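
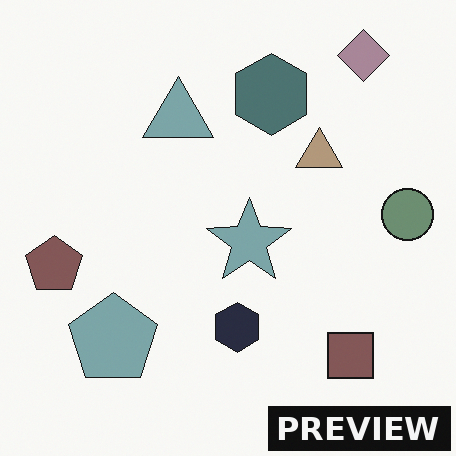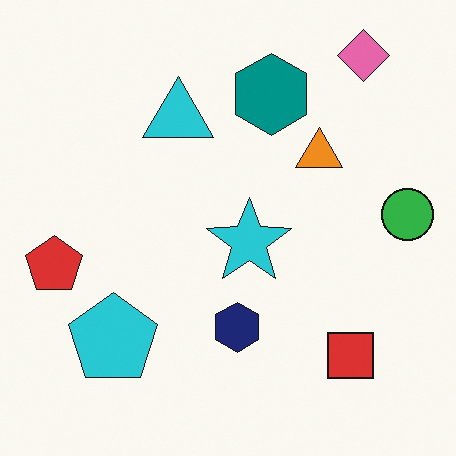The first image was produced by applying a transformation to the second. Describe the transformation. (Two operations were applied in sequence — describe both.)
The transformation is: heavily desaturated, then watermarked with the text "PREVIEW" in the lower-right corner.

All colors are more muted and greyish — a global saturation change. A dark label reading "PREVIEW" appears in the lower-right corner.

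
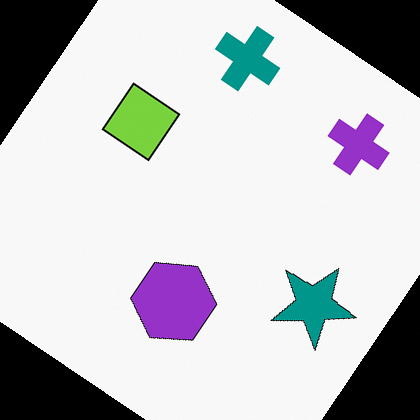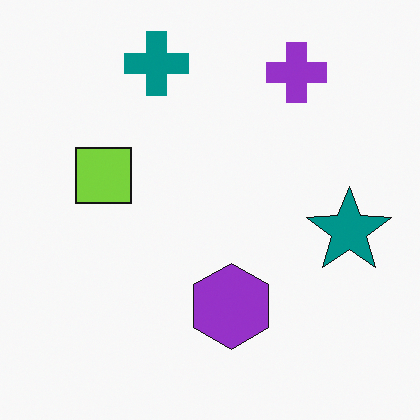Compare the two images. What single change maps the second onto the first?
The transformation is: rotated clockwise by a large amount — several tens of degrees.

Every shape is tilted by the same angle and the image corners show triangular fill wedges — a whole-image rotation by a non-right angle.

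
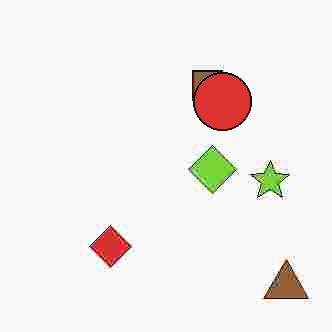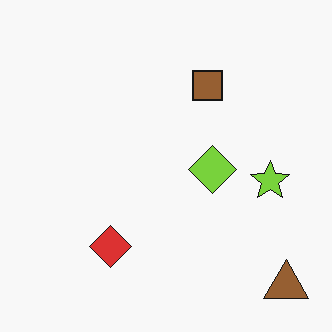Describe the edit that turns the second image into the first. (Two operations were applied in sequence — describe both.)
Degraded with heavy JPEG compression, then overlaid with an additional red circle.

Blocky 8×8 compression artifacts appear around shape edges and the flat background shows ringing — characteristic JPEG degradation. A red circle appears in the first image that is absent from the second.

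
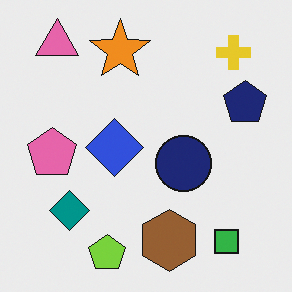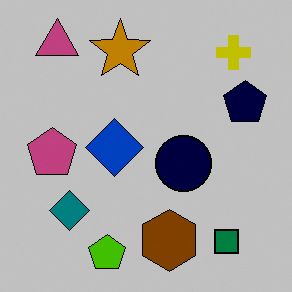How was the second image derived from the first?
It was aggressively posterized.

Each flat color has snapped to a coarser quantized level — most visibly, the near-white background has dropped to a flat grey.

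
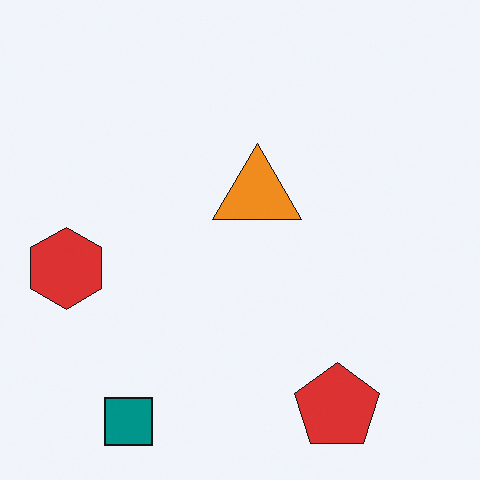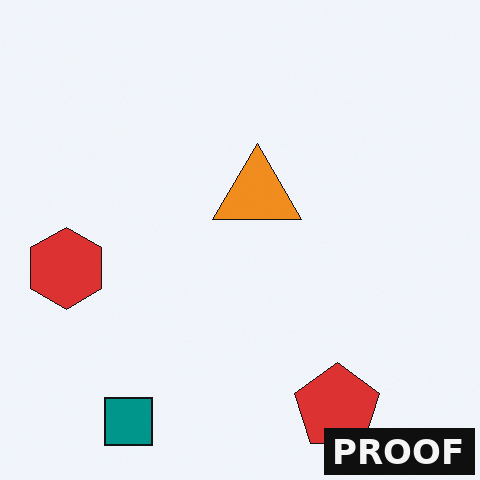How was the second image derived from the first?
Watermarked with the text "PROOF" in the lower-right corner.

A dark label reading "PROOF" appears in the lower-right corner.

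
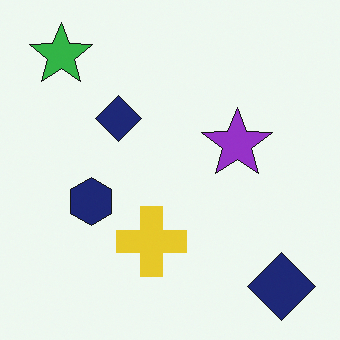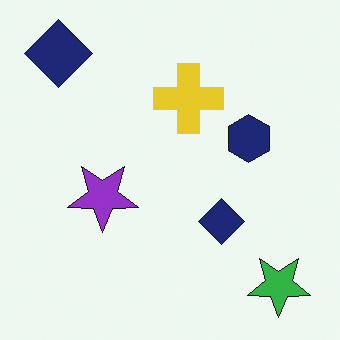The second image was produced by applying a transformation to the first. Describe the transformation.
This is the original image rotated 180°.

The green star sits in the top-left of the first image and the bottom-right of the second — consistent with a whole-image 180° rotation.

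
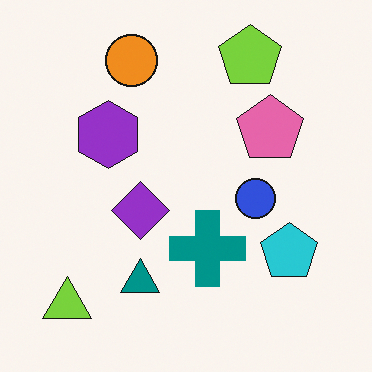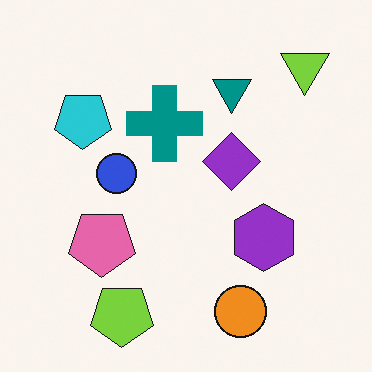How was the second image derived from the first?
This is the original image rotated 180°.

The lime triangle sits in the bottom-left of the first image and the top-right of the second — consistent with a whole-image 180° rotation.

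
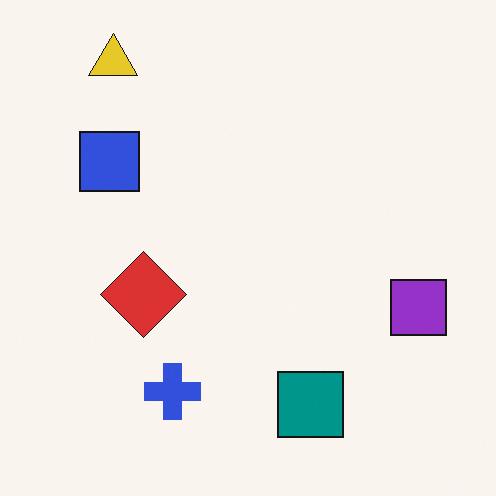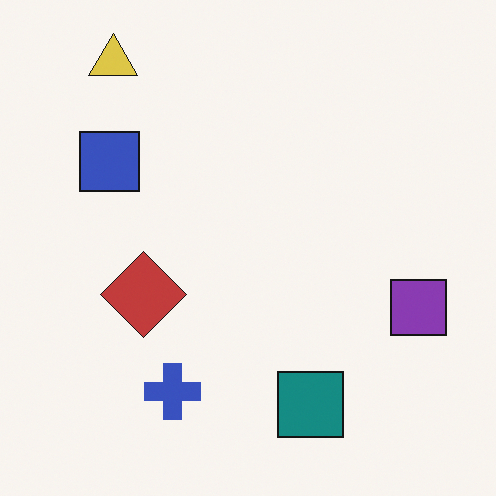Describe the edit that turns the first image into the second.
The transformation is: slightly desaturated.

All colors are more muted and greyish — a global saturation change.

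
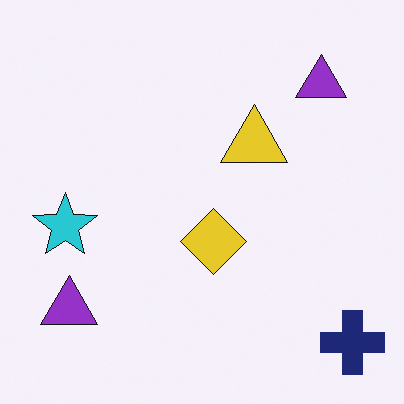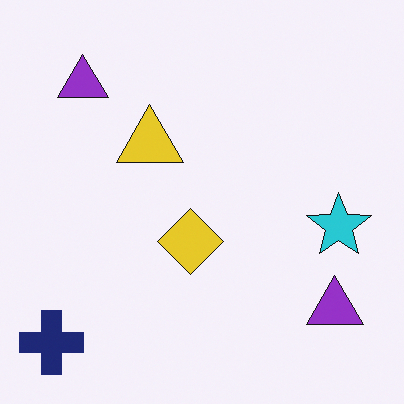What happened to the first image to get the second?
The image was flipped horizontally (left ↔ right).

The navy cross is in the bottom-right of the first image and the bottom-left of the second — shapes on opposite sides of the vertical midline have swapped in a mirror flip.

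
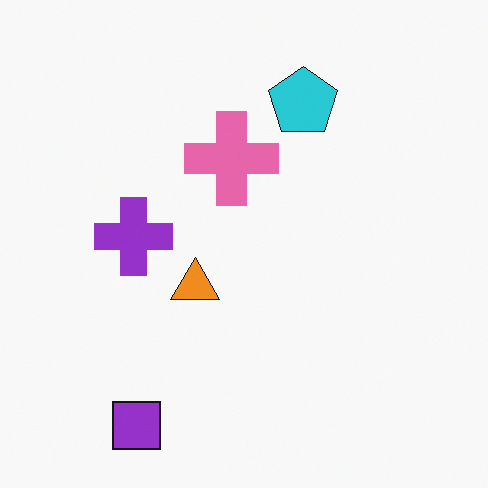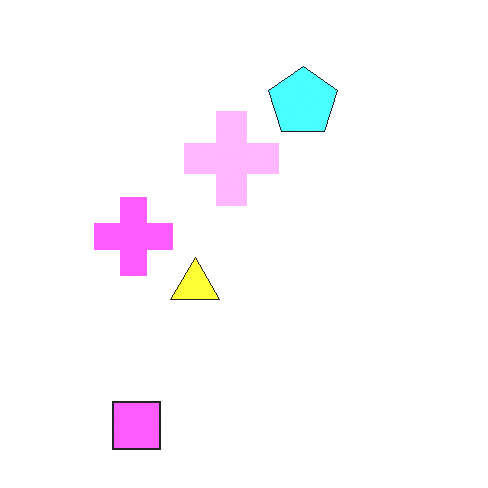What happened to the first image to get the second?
This is the original image substantially brightened.

Every pixel — background and shapes alike — is uniformly brightened.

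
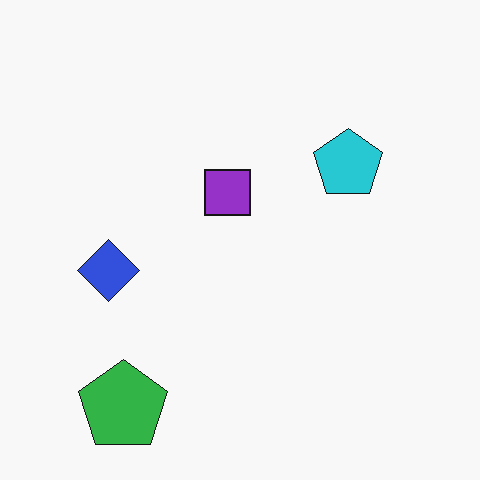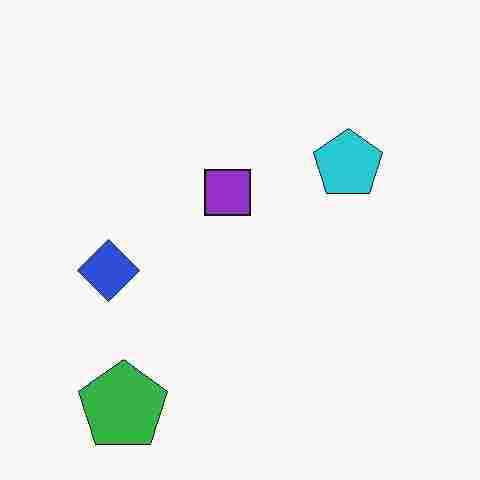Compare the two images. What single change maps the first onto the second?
The image was degraded with heavy JPEG compression.

Blocky 8×8 compression artifacts appear around shape edges and the flat background shows ringing — characteristic JPEG degradation.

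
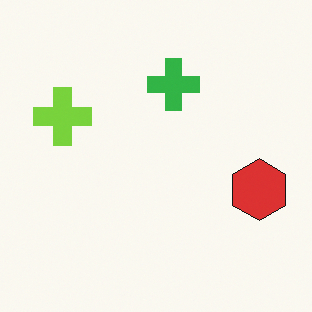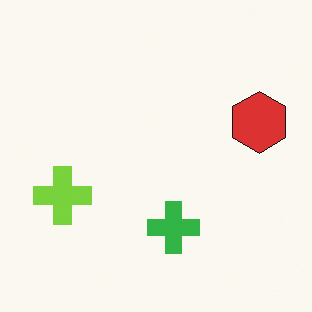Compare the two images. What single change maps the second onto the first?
Flipped vertically (top ↔ bottom).

The green cross is in the bottom of the second image and the top of the first — shapes on opposite sides of the horizontal midline have swapped in a mirror flip.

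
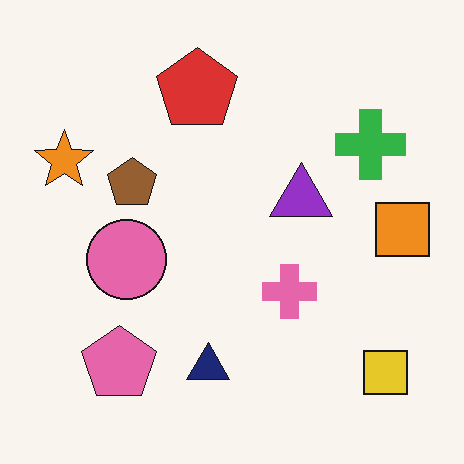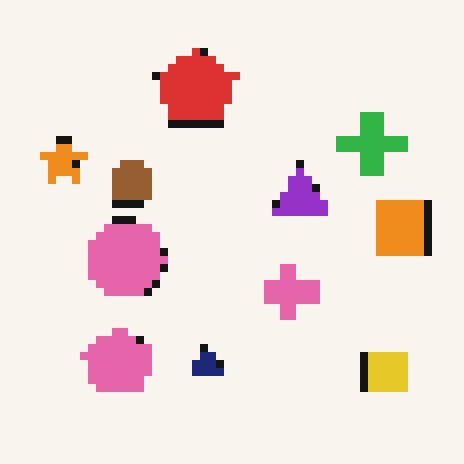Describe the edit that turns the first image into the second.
Moderately pixelated.

Shapes are reduced to large square blocks; fine edges and outlines are lost — a downscale-then-upscale (mosaic) effect.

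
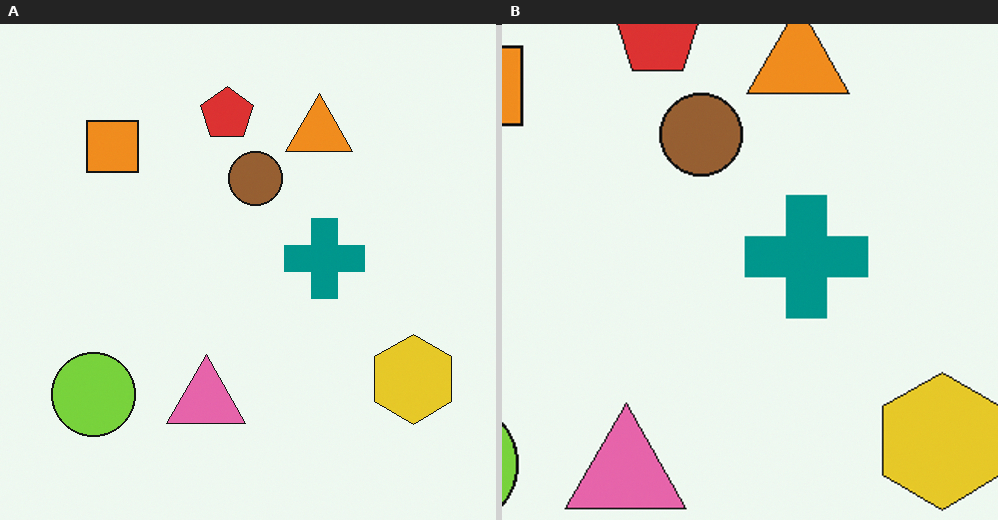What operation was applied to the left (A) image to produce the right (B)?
The right (B) image is the left (A) cropped to a modestly smaller region and rescaled.

The visible shapes are larger and the field of view is narrower; shapes near the original edges may be partly or wholly outside the frame — a crop-and-rescale.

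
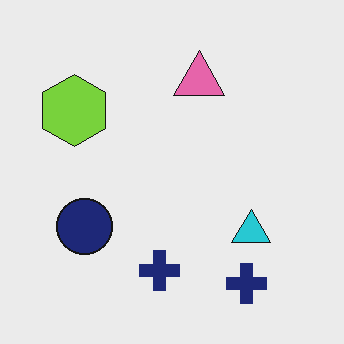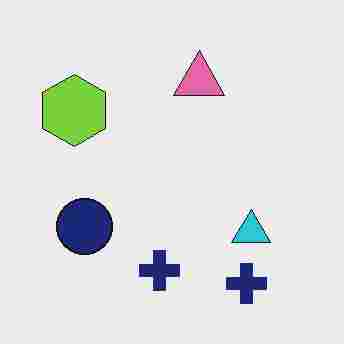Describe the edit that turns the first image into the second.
Heavily JPEG-compressed with obvious blocking artifacts.

Blocky 8×8 compression artifacts appear around shape edges and the flat background shows ringing — characteristic JPEG degradation.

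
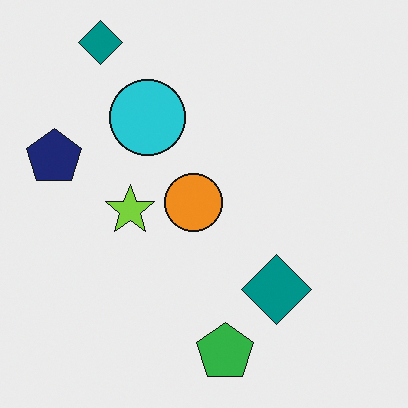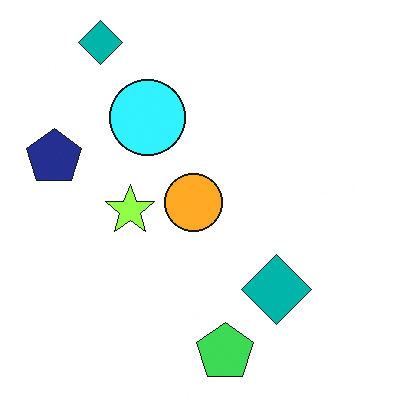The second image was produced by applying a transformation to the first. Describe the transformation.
The image was brightened a little.

Every pixel — background and shapes alike — is uniformly brightened.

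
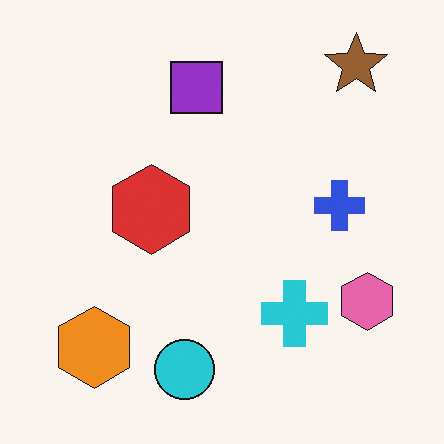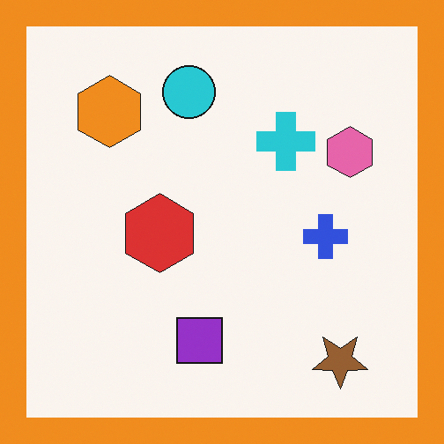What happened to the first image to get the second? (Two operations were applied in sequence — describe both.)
The second image is the first flipped vertically (top ↔ bottom), then framed with a orange border.

The brown star is in the top-right of the first image and the bottom-right of the second — shapes on opposite sides of the horizontal midline have swapped in a mirror flip. A solid orange frame runs around the edge of the second image, with the content slightly shrunk inside it.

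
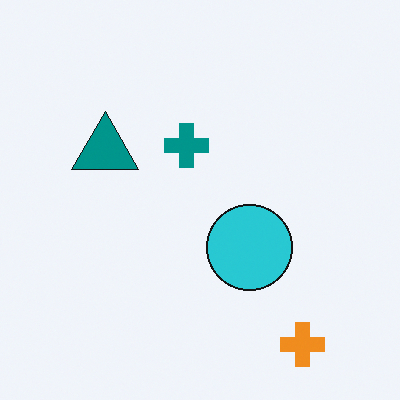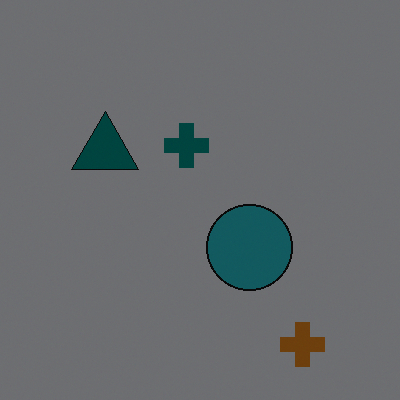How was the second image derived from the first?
This is the original image darkened a lot.

Every pixel — background and shapes alike — is uniformly darkened.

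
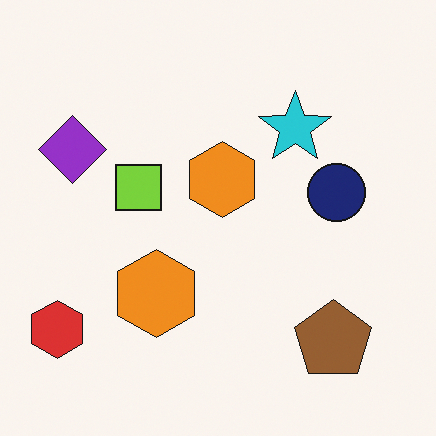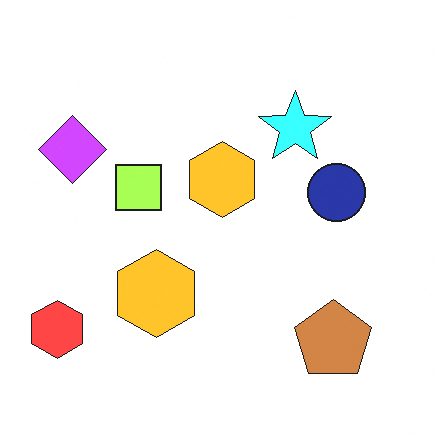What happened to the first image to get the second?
The second image is the first substantially brightened.

Every pixel — background and shapes alike — is uniformly brightened.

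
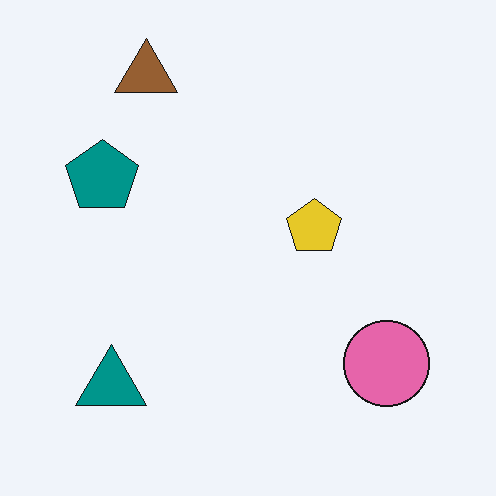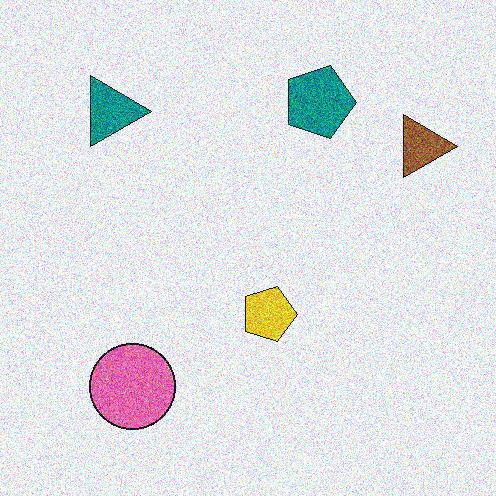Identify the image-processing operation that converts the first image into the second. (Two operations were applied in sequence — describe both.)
This is the original image degraded with heavy additive noise, then rotated 90° clockwise.

Random speckle covers the whole image, including the flat background. The brown triangle sits in the top-left of the first image and the top-right of the second — consistent with a whole-image 90° clockwise rotation.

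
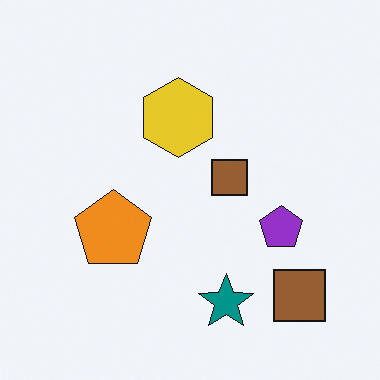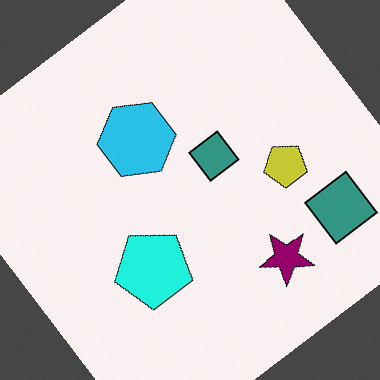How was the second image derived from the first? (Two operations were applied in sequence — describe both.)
The second image is the first rotated counter-clockwise by a large amount — several tens of degrees, then hue-shifted noticeably.

Every shape is tilted by the same angle and the image corners show triangular fill wedges — a whole-image rotation by a non-right angle. Every shape's color has rotated by the same amount around the hue wheel — a uniform hue shift.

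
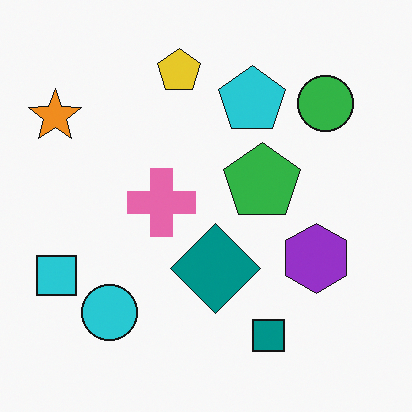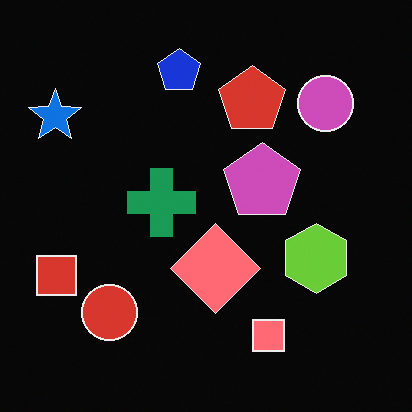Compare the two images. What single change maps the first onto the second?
Color-inverted (negative).

The light background has become dark and every shape's color is its complement — a photographic negative.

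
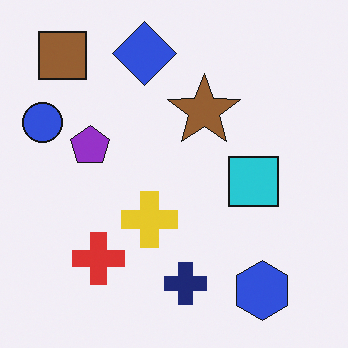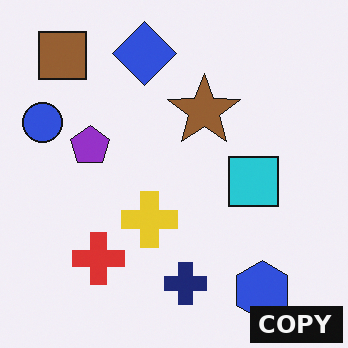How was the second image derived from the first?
The transformation is: watermarked with the text "COPY" in the lower-right corner.

A dark label reading "COPY" appears in the lower-right corner.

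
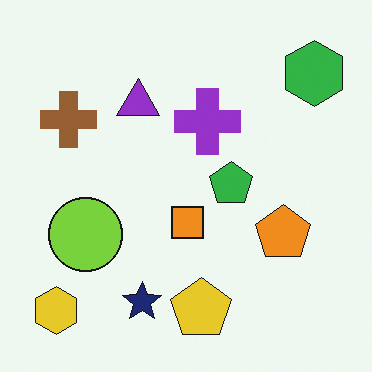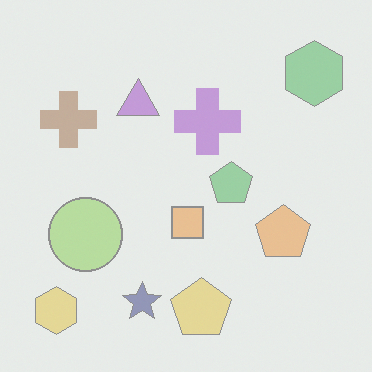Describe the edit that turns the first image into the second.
It was washed out (contrast reduced).

Tones are pushed toward mid-grey across the whole image — a global contrast change.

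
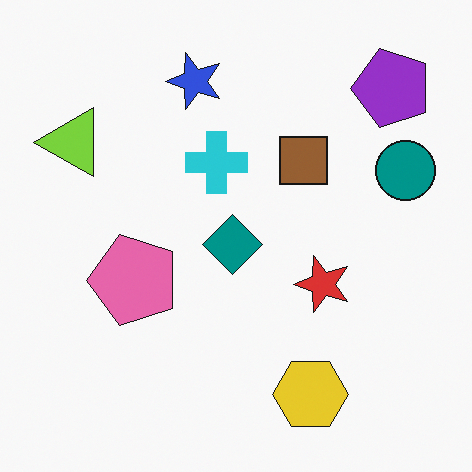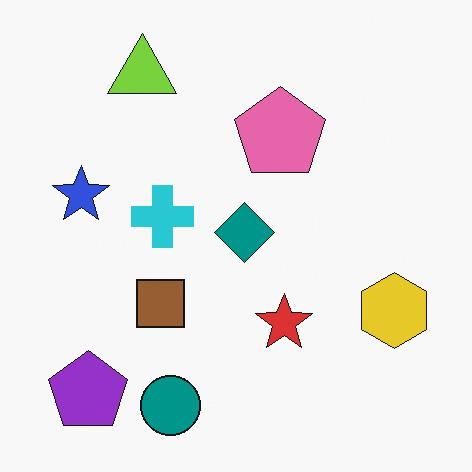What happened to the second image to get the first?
It was transposed (reflected across the top-left ↔ bottom-right diagonal).

Shapes have swapped their row and column positions — what was in the top-right is now in the bottom-left — a diagonal reflection.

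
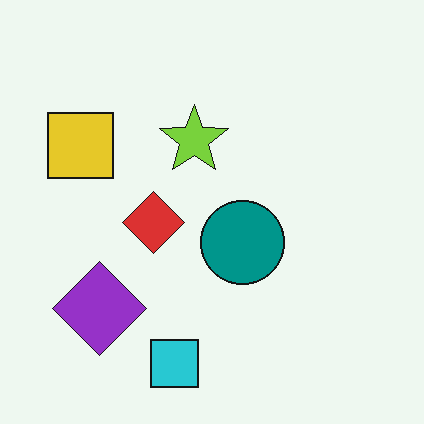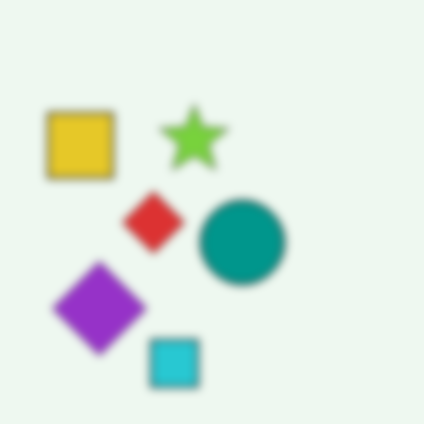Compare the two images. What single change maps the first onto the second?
This is the original image moderately blurred.

Shape edges and outlines are uniformly softened across the whole image.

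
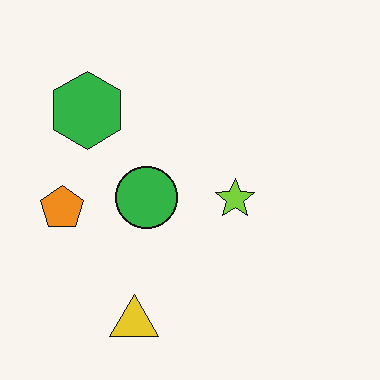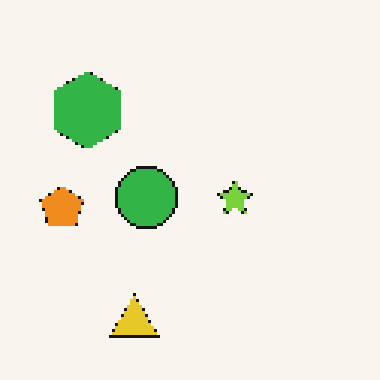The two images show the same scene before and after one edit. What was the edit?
Mildly pixelated.

Shapes are reduced to large square blocks; fine edges and outlines are lost — a downscale-then-upscale (mosaic) effect.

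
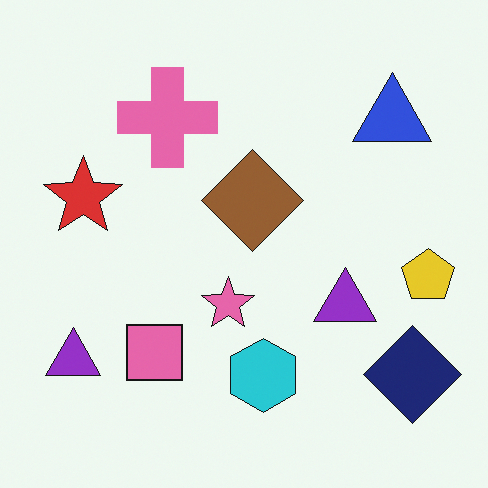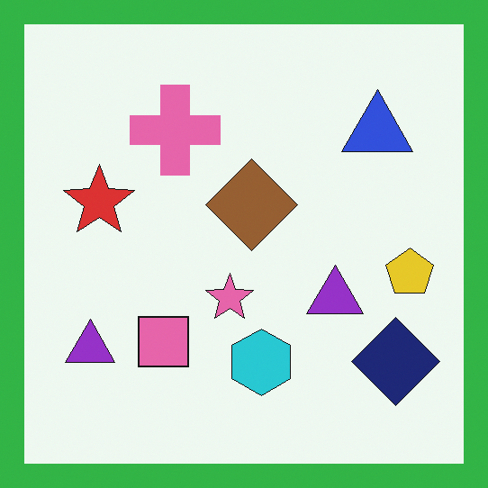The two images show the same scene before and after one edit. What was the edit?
This is the original image framed with a green border.

A solid green frame runs around the edge of the second image, with the content slightly shrunk inside it.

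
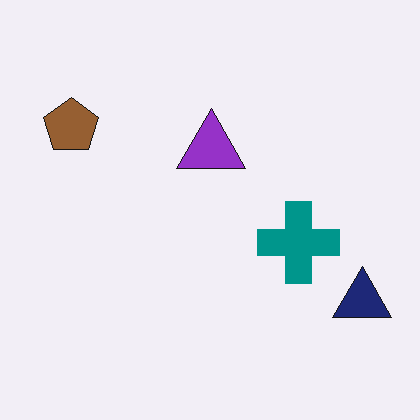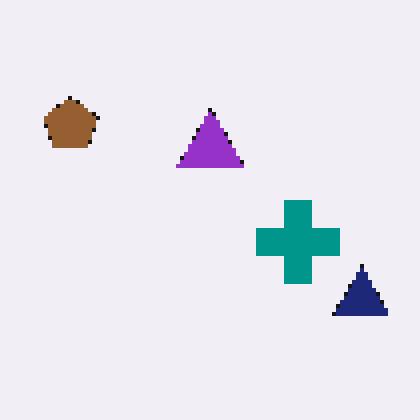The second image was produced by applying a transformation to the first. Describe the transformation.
The image was lightly pixelated (a mild mosaic effect).

Shapes are reduced to large square blocks; fine edges and outlines are lost — a downscale-then-upscale (mosaic) effect.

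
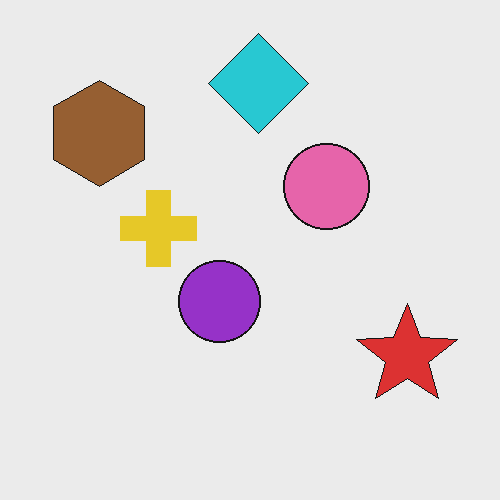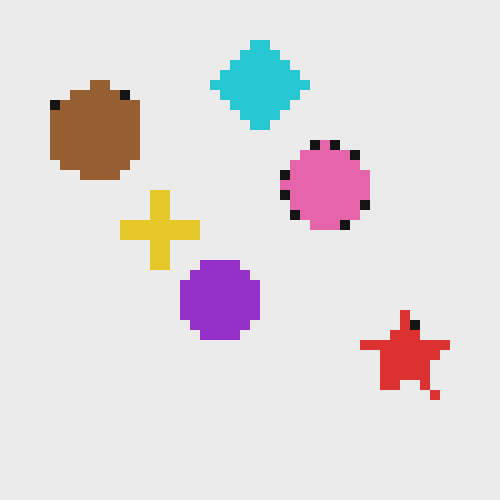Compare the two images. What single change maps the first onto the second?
The second image is the first heavily pixelated into large blocks.

Shapes are reduced to large square blocks; fine edges and outlines are lost — a downscale-then-upscale (mosaic) effect.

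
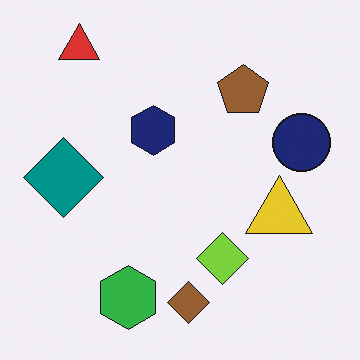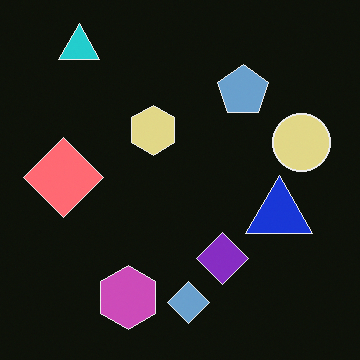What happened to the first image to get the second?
Color-inverted (negative).

The light background has become dark and every shape's color is its complement — a photographic negative.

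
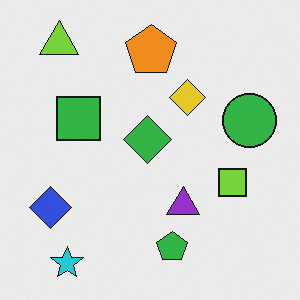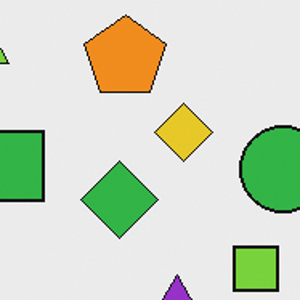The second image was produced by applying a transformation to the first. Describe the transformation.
This is the original image cropped slightly and scaled back up.

The visible shapes are larger and the field of view is narrower; shapes near the original edges may be partly or wholly outside the frame — a crop-and-rescale.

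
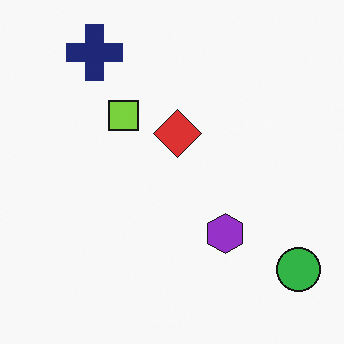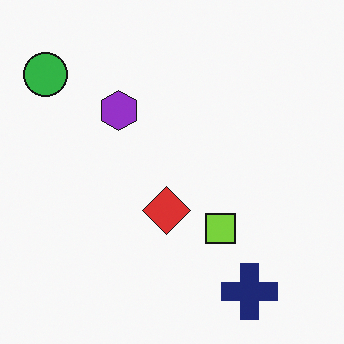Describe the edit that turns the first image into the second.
Rotated 180°.

The green circle sits in the bottom-right of the first image and the top-left of the second — consistent with a whole-image 180° rotation.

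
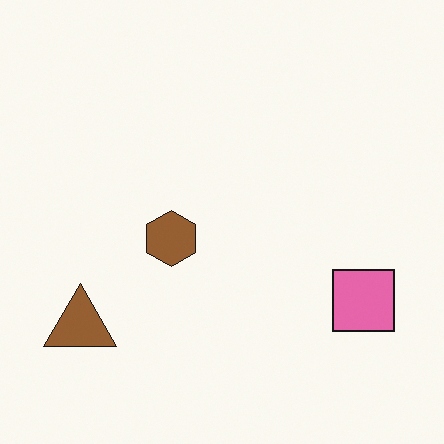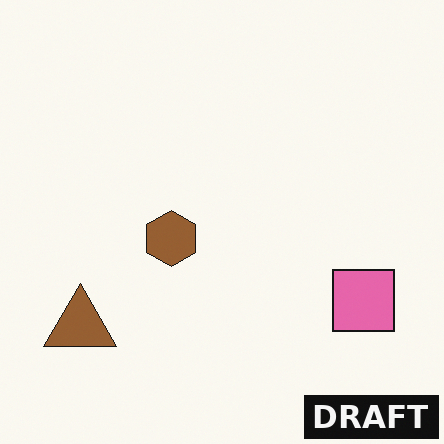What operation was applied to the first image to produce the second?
It was watermarked with the text "DRAFT" in the lower-right corner.

A dark label reading "DRAFT" appears in the lower-right corner.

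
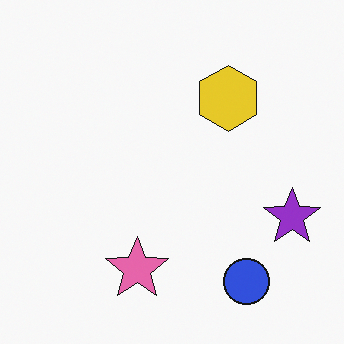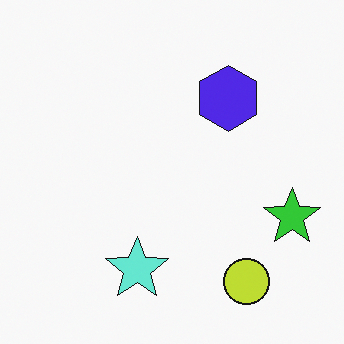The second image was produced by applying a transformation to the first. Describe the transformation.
The second image is the first hue-shifted by a large amount.

Every shape's color has rotated by the same amount around the hue wheel — a uniform hue shift.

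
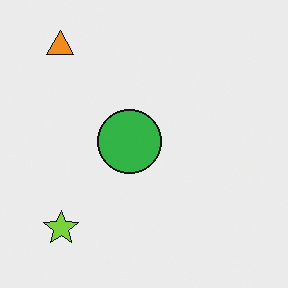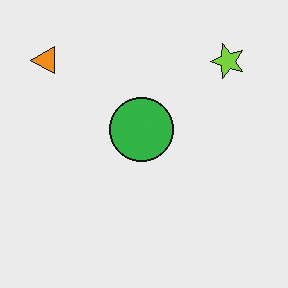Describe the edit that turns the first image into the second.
It was transposed (reflected across the top-left ↔ bottom-right diagonal).

Shapes have swapped their row and column positions — what was in the top-right is now in the bottom-left — a diagonal reflection.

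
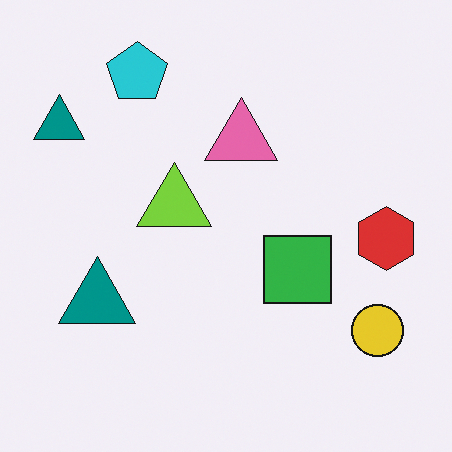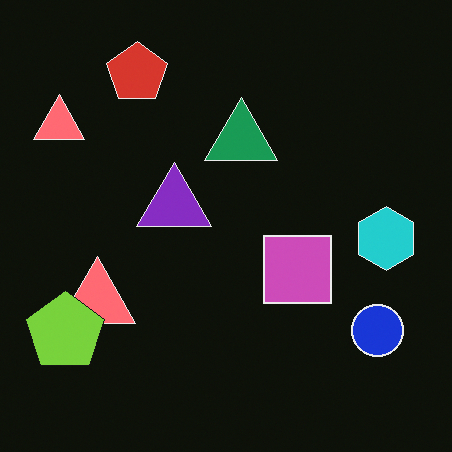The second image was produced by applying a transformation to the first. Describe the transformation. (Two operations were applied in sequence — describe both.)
The transformation is: color-inverted (negative), then overlaid with an additional lime pentagon.

The light background has become dark and every shape's color is its complement — a photographic negative. A lime pentagon appears in the second image that is absent from the first.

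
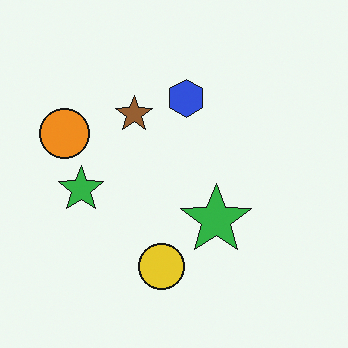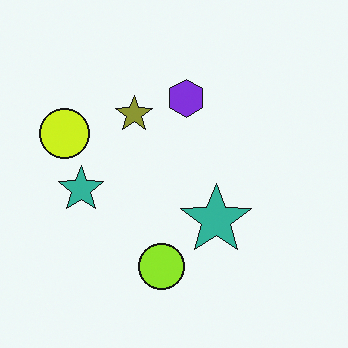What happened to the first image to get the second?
This is the original image hue-shifted slightly.

Every shape's color has rotated by the same amount around the hue wheel — a uniform hue shift.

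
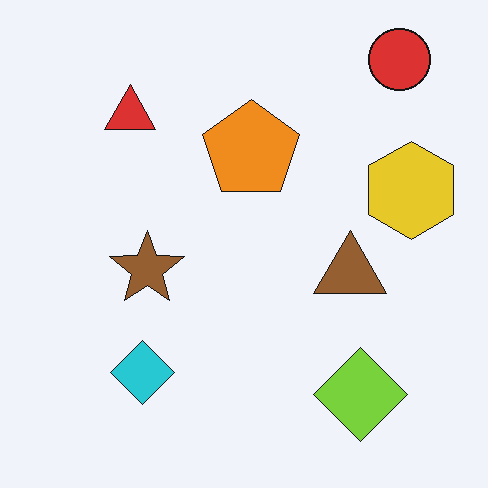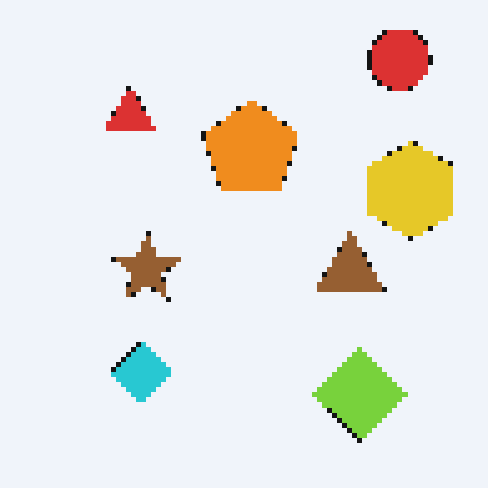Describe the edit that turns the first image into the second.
The image was lightly pixelated (a mild mosaic effect).

Shapes are reduced to large square blocks; fine edges and outlines are lost — a downscale-then-upscale (mosaic) effect.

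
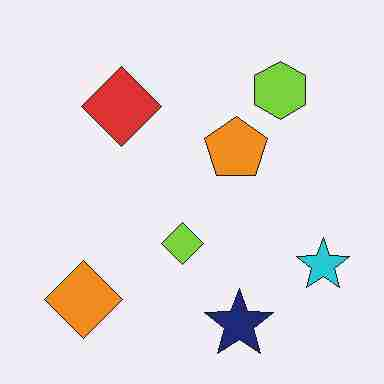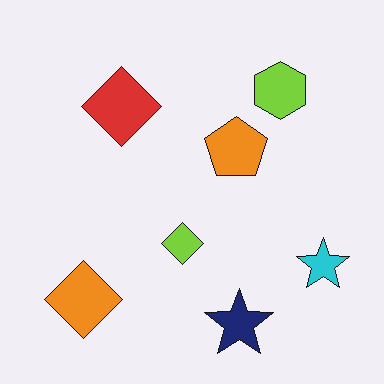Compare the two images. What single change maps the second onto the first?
The transformation is: heavily JPEG-compressed with obvious blocking artifacts.

Blocky 8×8 compression artifacts appear around shape edges and the flat background shows ringing — characteristic JPEG degradation.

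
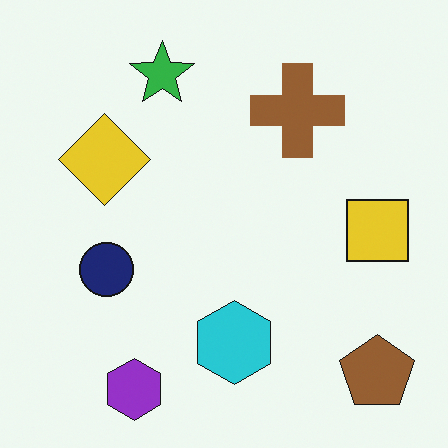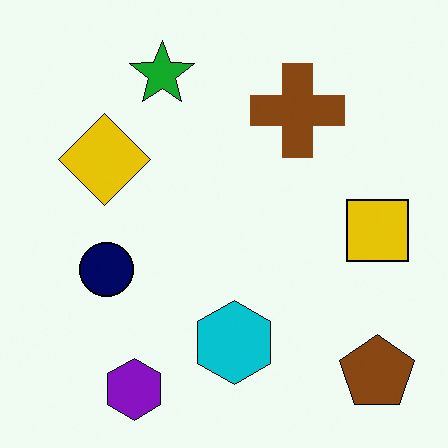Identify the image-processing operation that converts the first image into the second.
It was given slightly increased contrast.

Tones are pushed away from mid-grey across the whole image — a global contrast change.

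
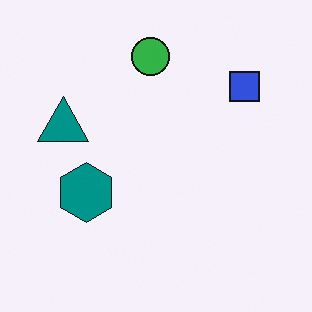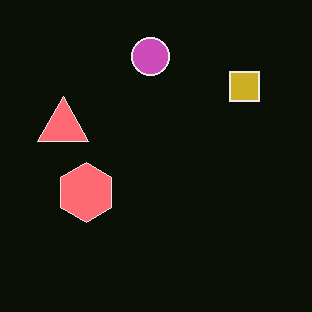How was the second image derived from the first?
This is the original image color-inverted (negative).

The light background has become dark and every shape's color is its complement — a photographic negative.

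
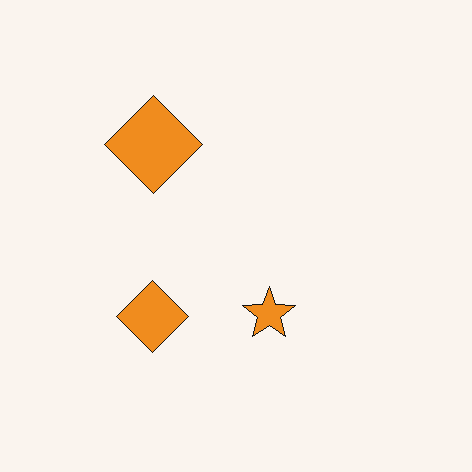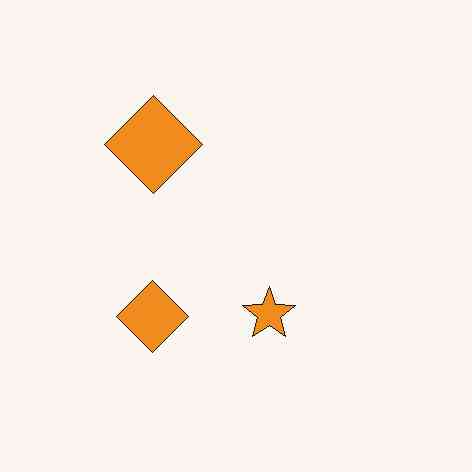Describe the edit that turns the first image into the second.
The image was given moderate JPEG compression.

Blocky 8×8 compression artifacts appear around shape edges and the flat background shows ringing — characteristic JPEG degradation.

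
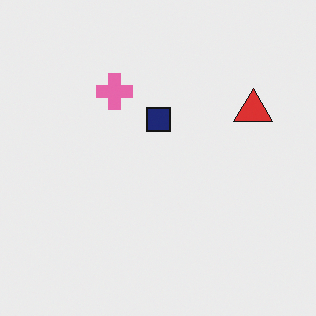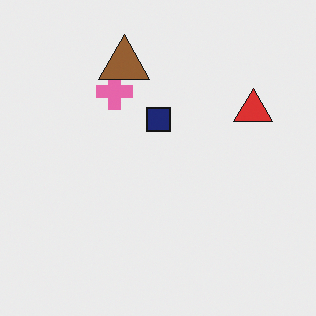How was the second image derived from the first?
The second image is the first overlaid with an additional brown triangle.

A brown triangle appears in the second image that is absent from the first.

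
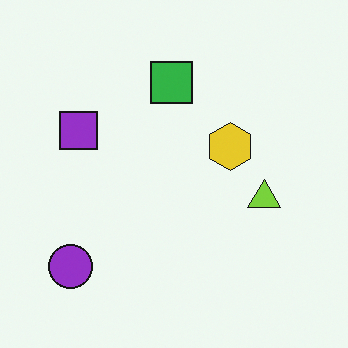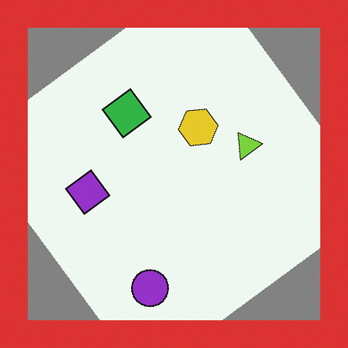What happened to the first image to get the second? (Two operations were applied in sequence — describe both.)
The transformation is: rotated counter-clockwise by a large amount — several tens of degrees, then framed with a red border.

Every shape is tilted by the same angle and the image corners show triangular fill wedges — a whole-image rotation by a non-right angle. A solid red frame runs around the edge of the second image, with the content slightly shrunk inside it.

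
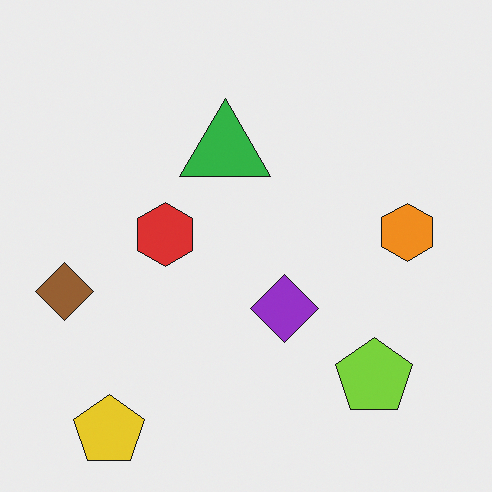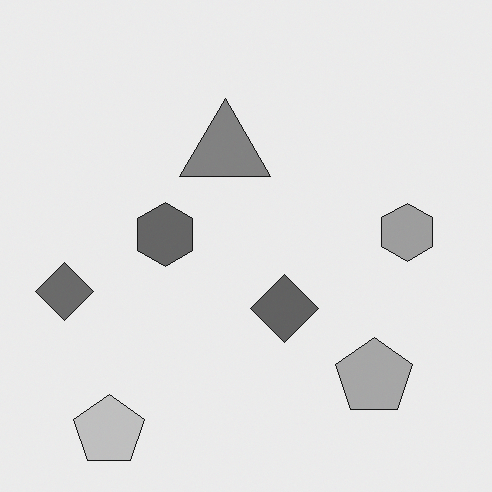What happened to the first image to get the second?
This is the original image converted to grayscale.

All color is removed — every shape is now a shade of grey.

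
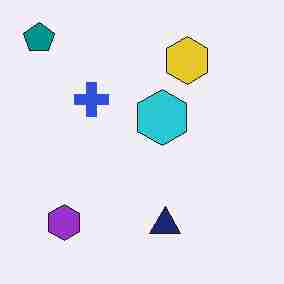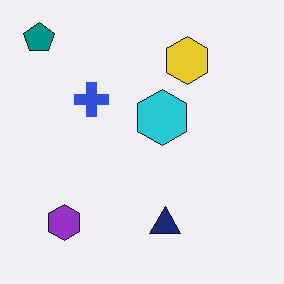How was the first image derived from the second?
The transformation is: heavily JPEG-compressed with obvious blocking artifacts.

Blocky 8×8 compression artifacts appear around shape edges and the flat background shows ringing — characteristic JPEG degradation.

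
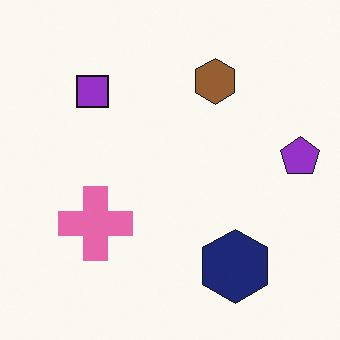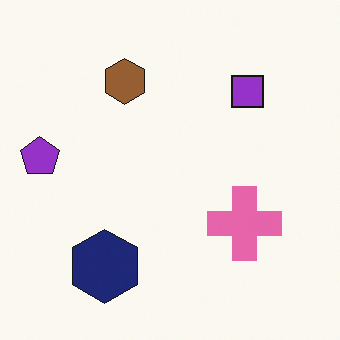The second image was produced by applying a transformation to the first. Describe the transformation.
This is the original image flipped horizontally (left ↔ right).

The purple pentagon is in the right of the first image and the left of the second — shapes on opposite sides of the vertical midline have swapped in a mirror flip.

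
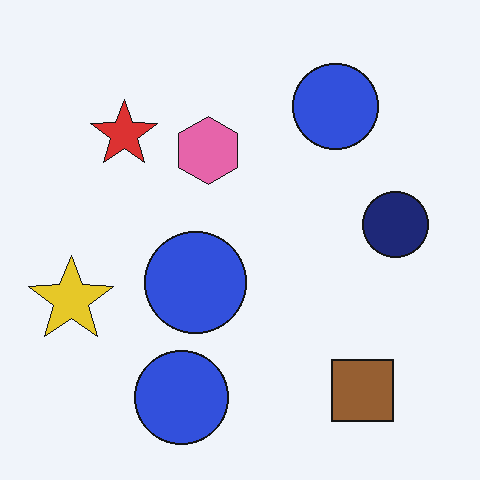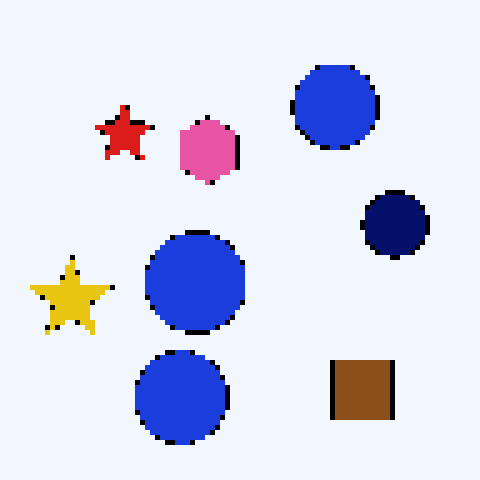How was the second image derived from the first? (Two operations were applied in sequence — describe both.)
This is the original image lightly pixelated (a mild mosaic effect), then given slightly increased contrast.

Shapes are reduced to large square blocks; fine edges and outlines are lost — a downscale-then-upscale (mosaic) effect. Tones are pushed away from mid-grey across the whole image — a global contrast change.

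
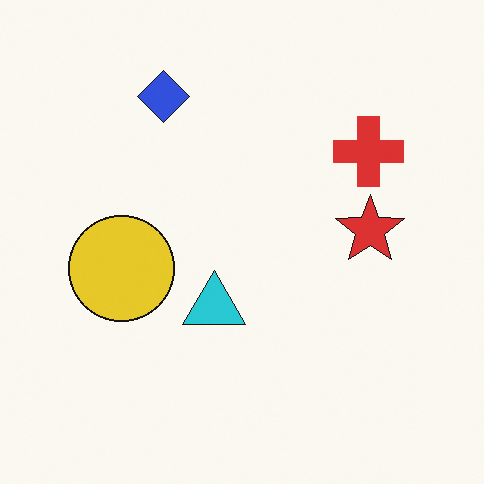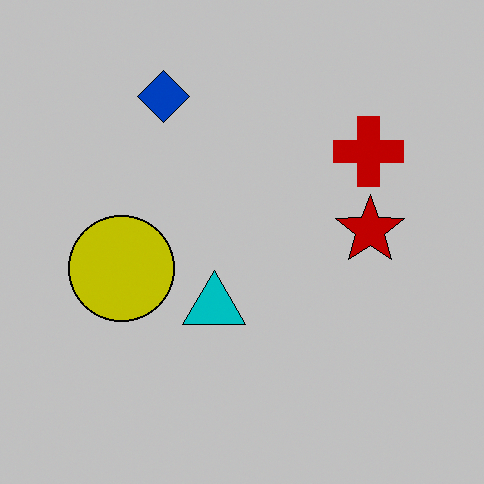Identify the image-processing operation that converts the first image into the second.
Aggressively posterized.

Each flat color has snapped to a coarser quantized level — most visibly, the near-white background has dropped to a flat grey.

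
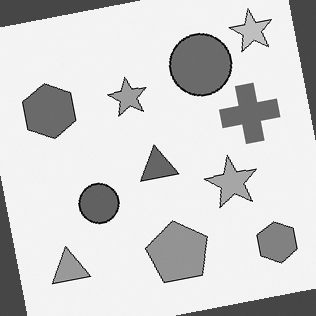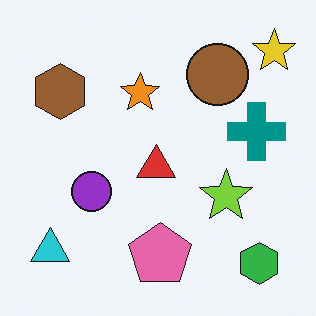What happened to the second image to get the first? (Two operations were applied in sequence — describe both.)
The transformation is: rotated counter-clockwise by a few degrees, then converted to grayscale.

Every shape is tilted by the same angle and the image corners show triangular fill wedges — a whole-image rotation by a non-right angle. All color is removed — every shape is now a shade of grey.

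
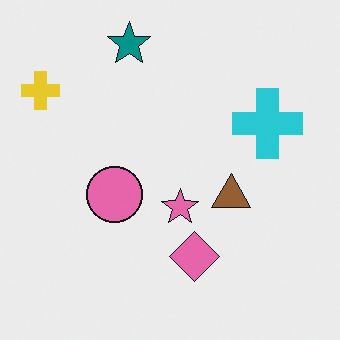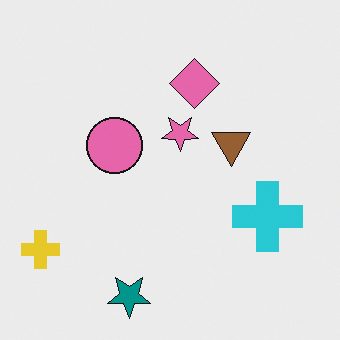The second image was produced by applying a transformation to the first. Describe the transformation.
Flipped vertically (top ↔ bottom).

The teal star is in the top of the first image and the bottom of the second — shapes on opposite sides of the horizontal midline have swapped in a mirror flip.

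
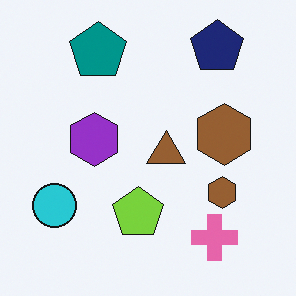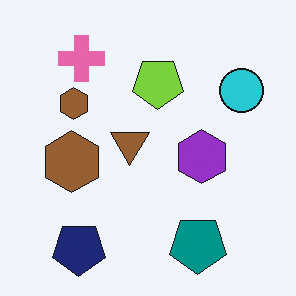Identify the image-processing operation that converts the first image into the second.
The second image is the first rotated 180°.

The navy pentagon sits in the top-right of the first image and the bottom-left of the second — consistent with a whole-image 180° rotation.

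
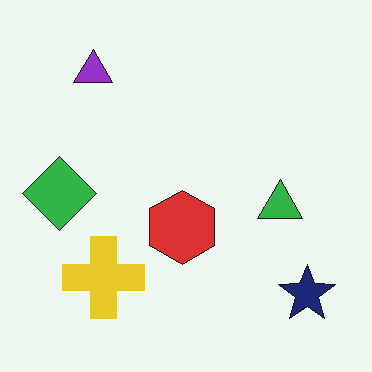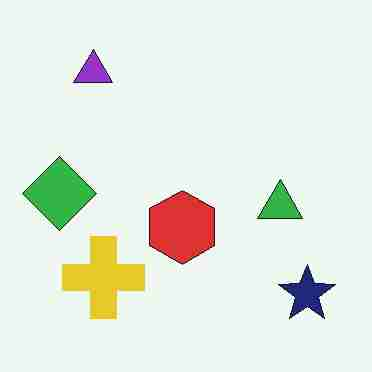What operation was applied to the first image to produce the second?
The second image is the first degraded with heavy JPEG compression.

Blocky 8×8 compression artifacts appear around shape edges and the flat background shows ringing — characteristic JPEG degradation.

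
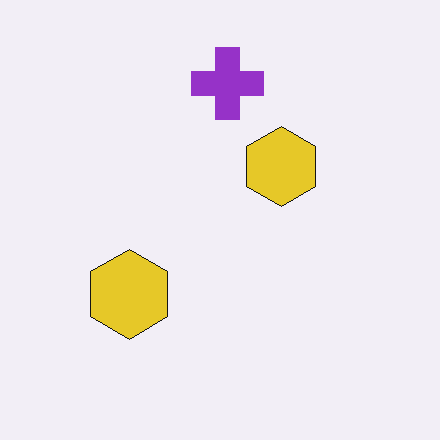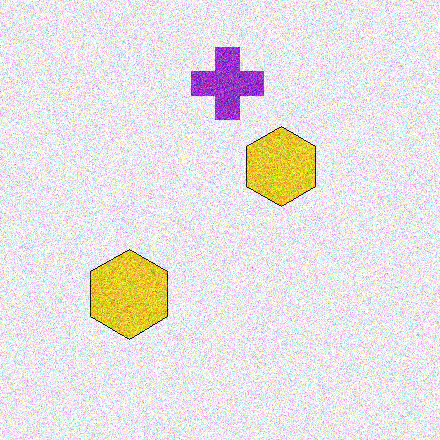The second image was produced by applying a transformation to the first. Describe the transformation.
The transformation is: degraded with a thick layer of grain.

Random speckle covers the whole image, including the flat background.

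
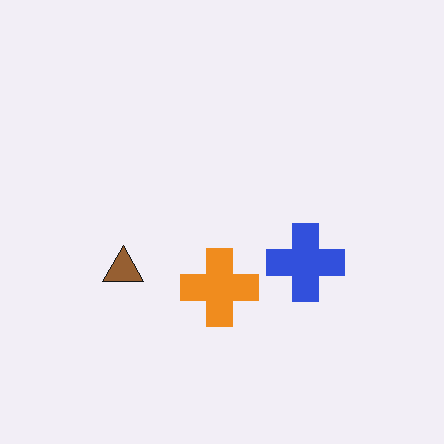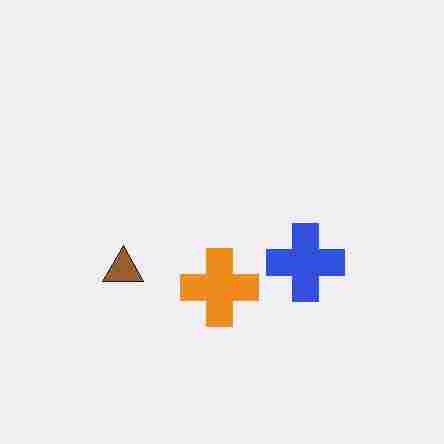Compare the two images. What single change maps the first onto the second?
Degraded with heavy JPEG compression.

Blocky 8×8 compression artifacts appear around shape edges and the flat background shows ringing — characteristic JPEG degradation.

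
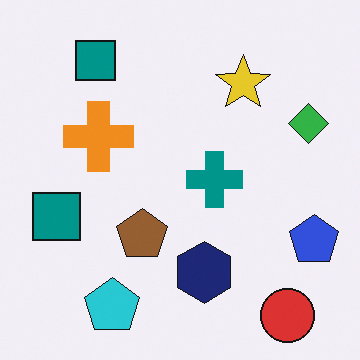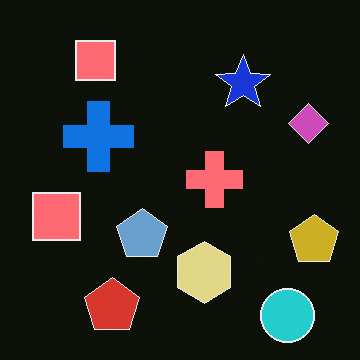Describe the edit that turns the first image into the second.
The transformation is: color-inverted (negative).

The light background has become dark and every shape's color is its complement — a photographic negative.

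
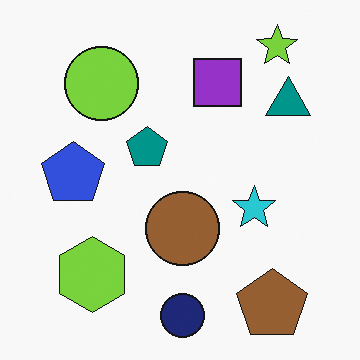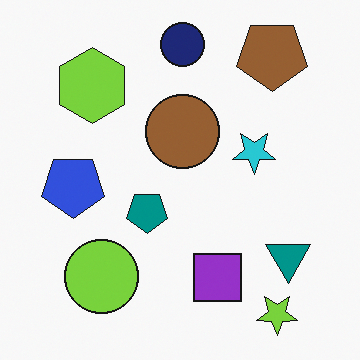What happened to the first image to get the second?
Flipped vertically (top ↔ bottom).

The navy circle is in the bottom of the first image and the top of the second — shapes on opposite sides of the horizontal midline have swapped in a mirror flip.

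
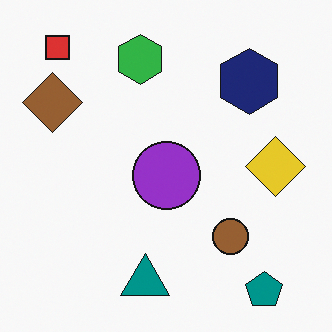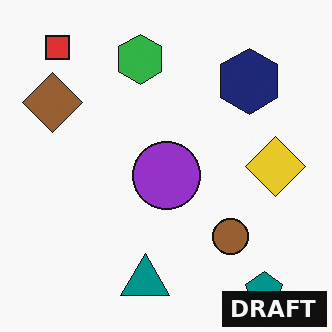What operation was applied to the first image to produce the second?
The transformation is: watermarked with the text "DRAFT" in the lower-right corner.

A dark label reading "DRAFT" appears in the lower-right corner.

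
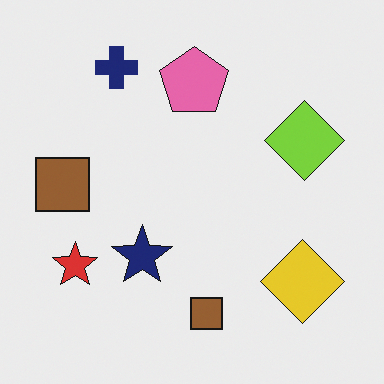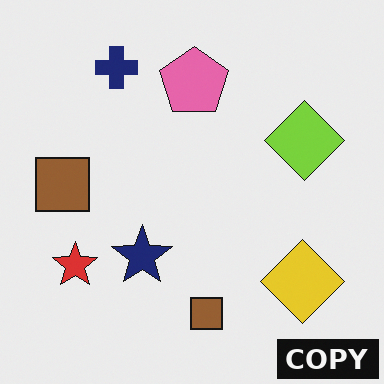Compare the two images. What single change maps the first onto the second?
This is the original image watermarked with the text "COPY" in the lower-right corner.

A dark label reading "COPY" appears in the lower-right corner.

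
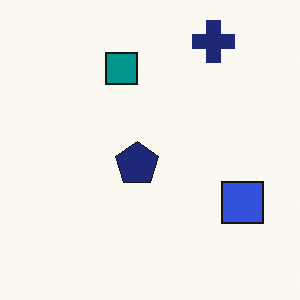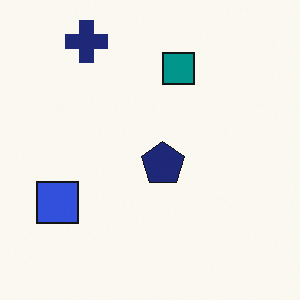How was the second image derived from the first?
This is the original image flipped horizontally (left ↔ right).

The blue square is in the bottom-right of the first image and the bottom-left of the second — shapes on opposite sides of the vertical midline have swapped in a mirror flip.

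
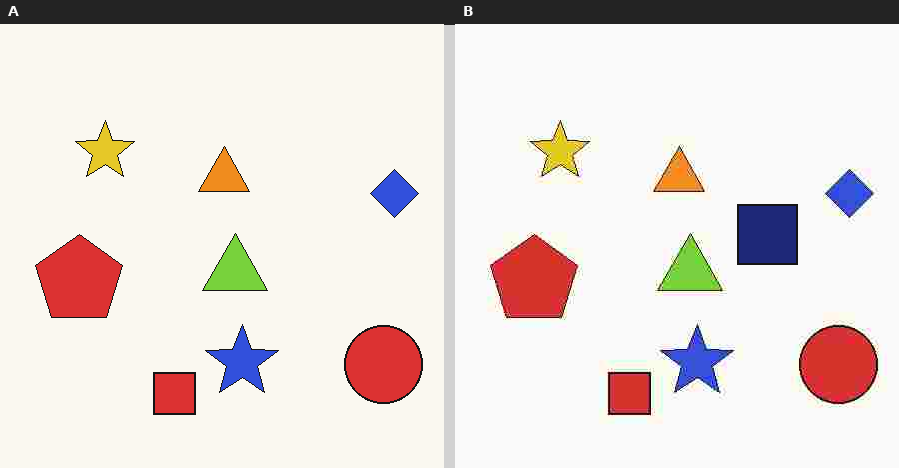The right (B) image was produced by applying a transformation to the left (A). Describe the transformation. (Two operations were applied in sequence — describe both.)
The image was degraded with heavy JPEG compression, then overlaid with an additional navy square.

Blocky 8×8 compression artifacts appear around shape edges and the flat background shows ringing — characteristic JPEG degradation. A navy square appears in the right (B) image that is absent from the left (A).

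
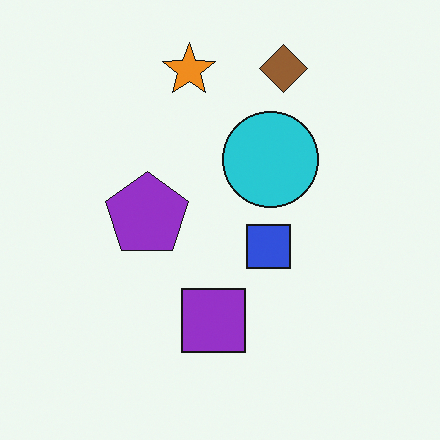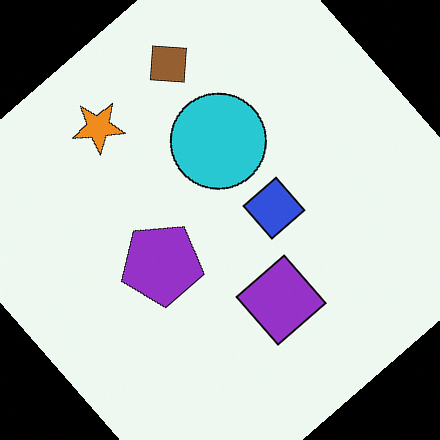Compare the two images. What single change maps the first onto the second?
The transformation is: rotated counter-clockwise by a large amount — several tens of degrees.

Every shape is tilted by the same angle and the image corners show triangular fill wedges — a whole-image rotation by a non-right angle.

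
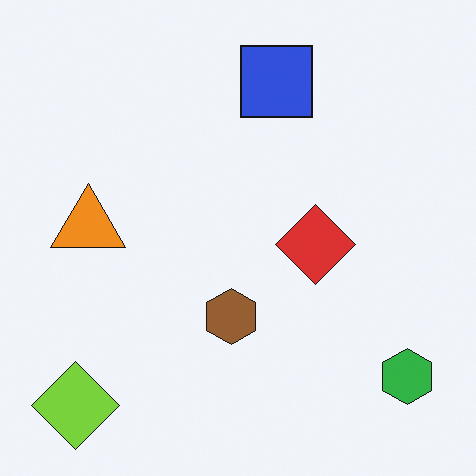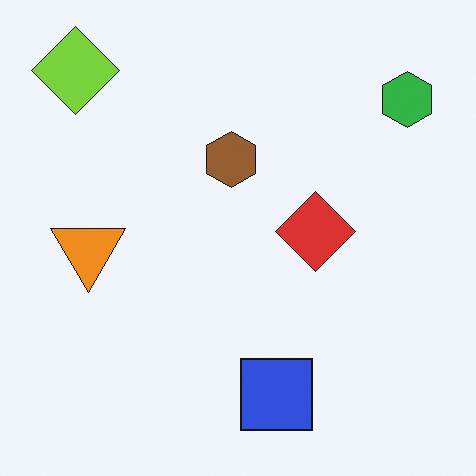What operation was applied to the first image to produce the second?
Flipped vertically (top ↔ bottom).

The lime diamond is in the bottom-left of the first image and the top-left of the second — shapes on opposite sides of the horizontal midline have swapped in a mirror flip.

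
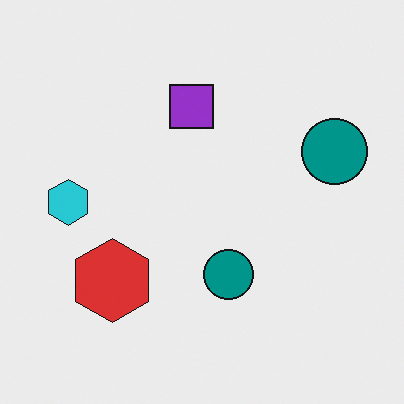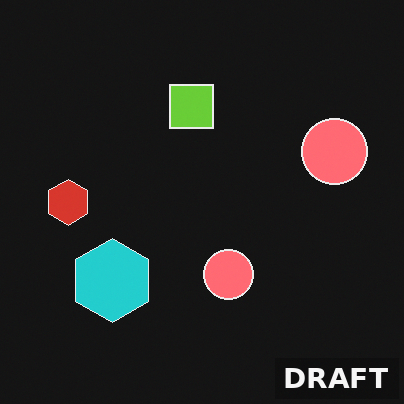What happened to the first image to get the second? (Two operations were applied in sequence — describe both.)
The transformation is: color-inverted (negative), then watermarked with the text "DRAFT" in the lower-right corner.

The light background has become dark and every shape's color is its complement — a photographic negative. A dark label reading "DRAFT" appears in the lower-right corner.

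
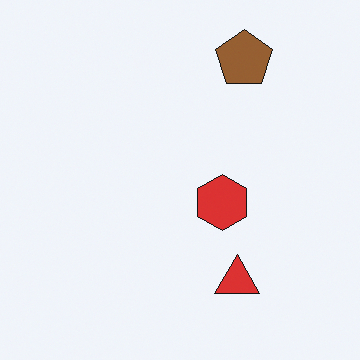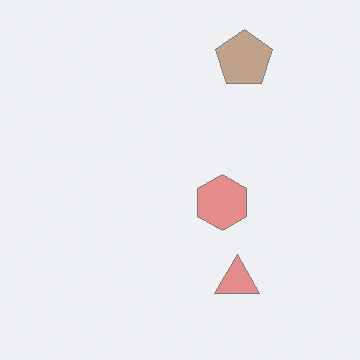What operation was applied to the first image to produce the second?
Given much lower contrast.

Tones are pushed toward mid-grey across the whole image — a global contrast change.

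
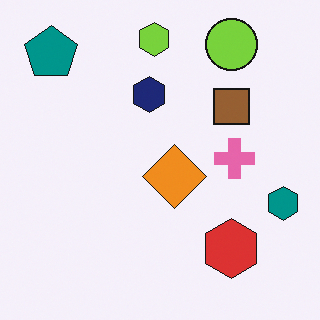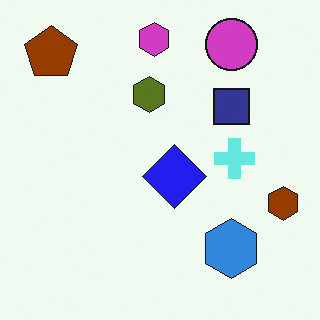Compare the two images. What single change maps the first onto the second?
It was hue-shifted by a large amount.

Every shape's color has rotated by the same amount around the hue wheel — a uniform hue shift.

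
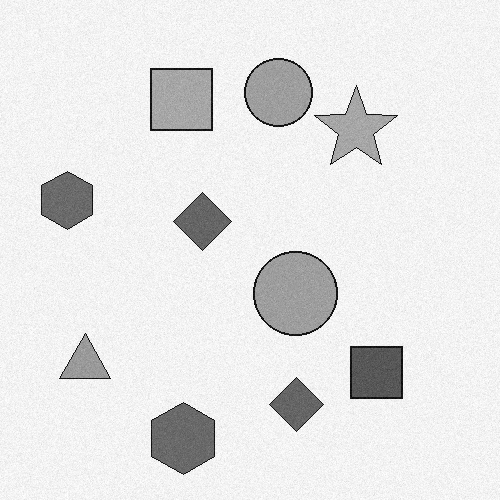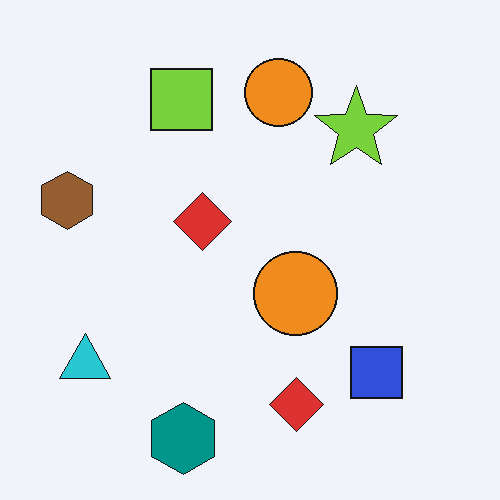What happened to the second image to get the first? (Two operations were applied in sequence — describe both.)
Degraded with light additive noise, then converted to grayscale.

Random speckle covers the whole image, including the flat background. All color is removed — every shape is now a shade of grey.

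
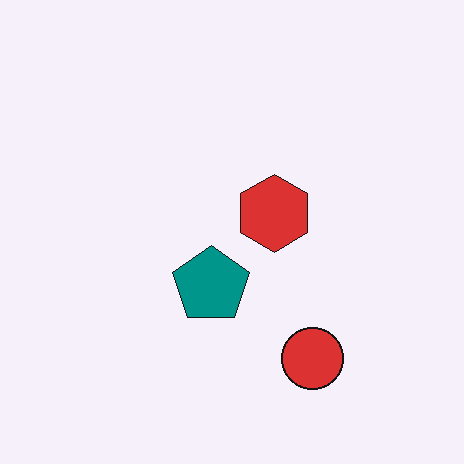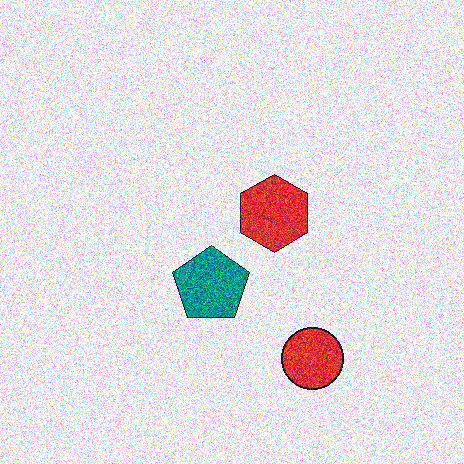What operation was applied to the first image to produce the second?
The transformation is: degraded with a thick layer of grain.

Random speckle covers the whole image, including the flat background.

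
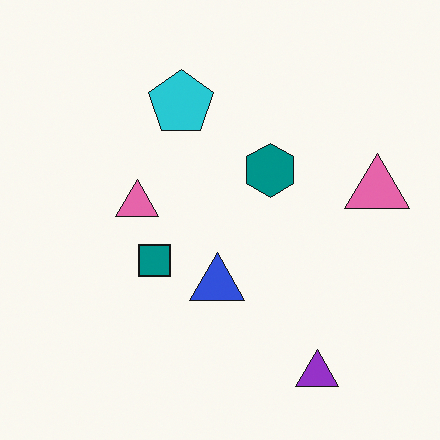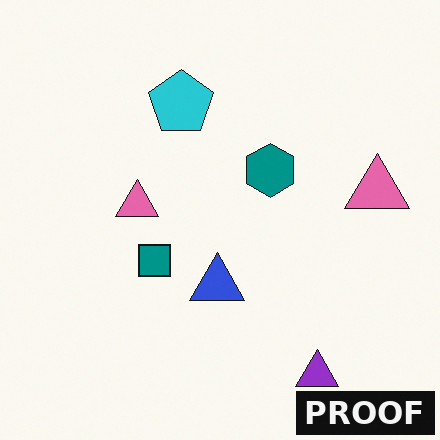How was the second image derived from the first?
The second image is the first watermarked with the text "PROOF" in the lower-right corner.

A dark label reading "PROOF" appears in the lower-right corner.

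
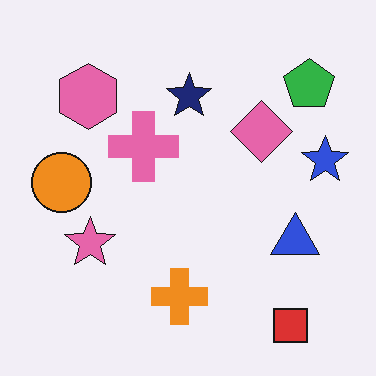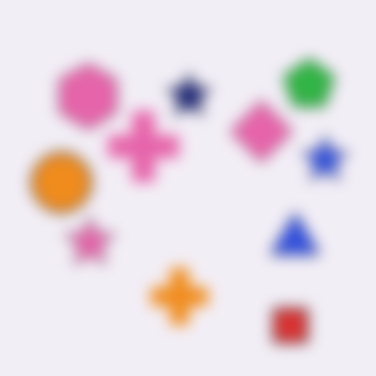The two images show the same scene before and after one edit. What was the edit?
This is the original image strongly gaussian-blurred.

Shape edges and outlines are uniformly softened across the whole image.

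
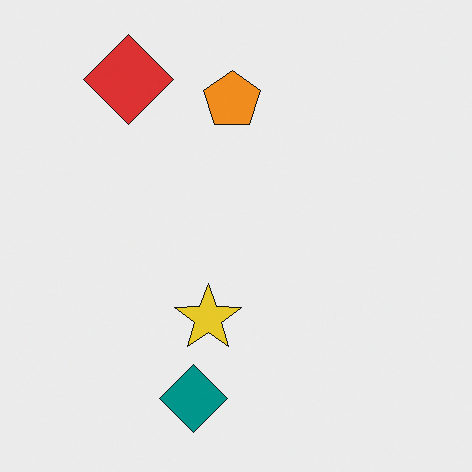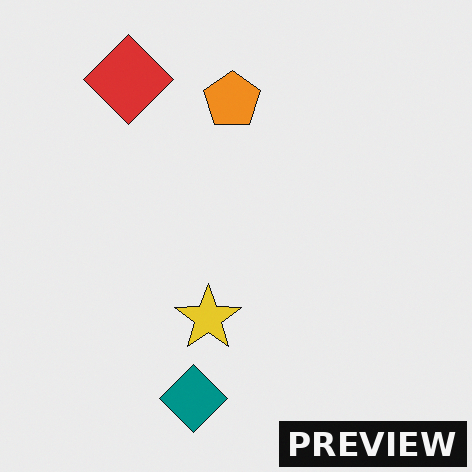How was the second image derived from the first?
The transformation is: watermarked with the text "PREVIEW" in the lower-right corner.

A dark label reading "PREVIEW" appears in the lower-right corner.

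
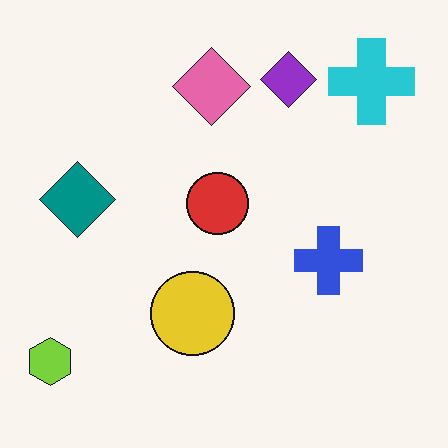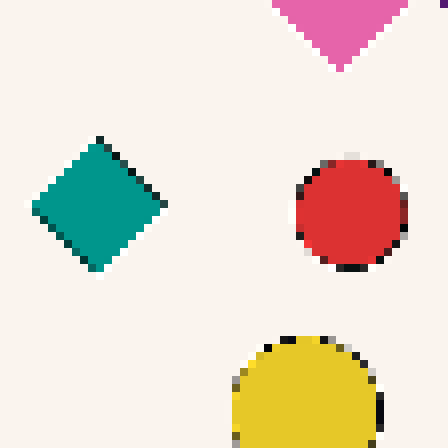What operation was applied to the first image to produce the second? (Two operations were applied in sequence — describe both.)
This is the original image cropped tightly and scaled back up, then pixelated into visible square blocks.

The visible shapes are larger and the field of view is narrower; shapes near the original edges may be partly or wholly outside the frame — a crop-and-rescale. Shapes are reduced to large square blocks; fine edges and outlines are lost — a downscale-then-upscale (mosaic) effect.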